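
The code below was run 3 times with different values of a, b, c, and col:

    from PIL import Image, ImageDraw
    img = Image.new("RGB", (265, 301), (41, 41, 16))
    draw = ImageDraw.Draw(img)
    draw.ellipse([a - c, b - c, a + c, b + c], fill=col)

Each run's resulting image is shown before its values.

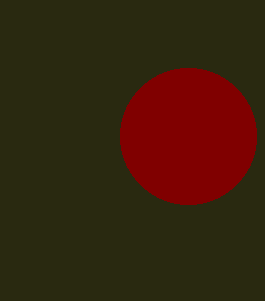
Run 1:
a = 188, b = 136, c = 68, col = 'maroon'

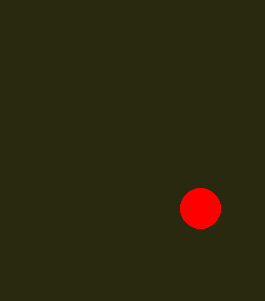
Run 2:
a = 200; b = 208; c = 20; col = 'red'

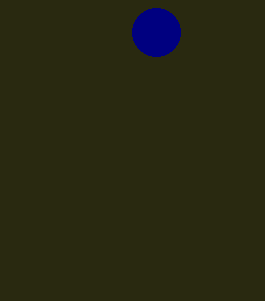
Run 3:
a = 156
b = 32
c = 24
col = 'navy'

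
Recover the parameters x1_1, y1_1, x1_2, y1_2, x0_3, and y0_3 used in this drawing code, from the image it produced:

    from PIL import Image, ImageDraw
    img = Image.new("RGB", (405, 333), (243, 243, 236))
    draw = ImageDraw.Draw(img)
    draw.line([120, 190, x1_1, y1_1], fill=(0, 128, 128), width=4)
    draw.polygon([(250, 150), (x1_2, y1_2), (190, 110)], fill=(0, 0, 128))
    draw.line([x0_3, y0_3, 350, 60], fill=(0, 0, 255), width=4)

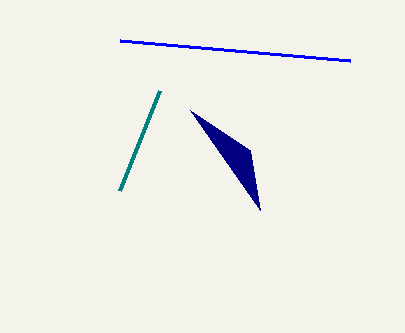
x1_1 = 160; y1_1 = 90; x1_2 = 260; y1_2 = 210; x0_3 = 120; y0_3 = 40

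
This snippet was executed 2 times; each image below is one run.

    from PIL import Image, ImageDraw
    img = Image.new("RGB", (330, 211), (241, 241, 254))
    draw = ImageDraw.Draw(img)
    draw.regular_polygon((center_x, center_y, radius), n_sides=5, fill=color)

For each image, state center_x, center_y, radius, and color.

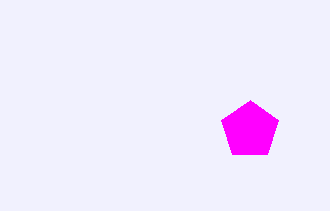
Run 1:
center_x = 250, center_y = 130, radius = 30, color = 'magenta'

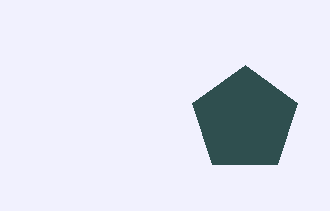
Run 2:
center_x = 245
center_y = 120
radius = 55
color = 'darkslategray'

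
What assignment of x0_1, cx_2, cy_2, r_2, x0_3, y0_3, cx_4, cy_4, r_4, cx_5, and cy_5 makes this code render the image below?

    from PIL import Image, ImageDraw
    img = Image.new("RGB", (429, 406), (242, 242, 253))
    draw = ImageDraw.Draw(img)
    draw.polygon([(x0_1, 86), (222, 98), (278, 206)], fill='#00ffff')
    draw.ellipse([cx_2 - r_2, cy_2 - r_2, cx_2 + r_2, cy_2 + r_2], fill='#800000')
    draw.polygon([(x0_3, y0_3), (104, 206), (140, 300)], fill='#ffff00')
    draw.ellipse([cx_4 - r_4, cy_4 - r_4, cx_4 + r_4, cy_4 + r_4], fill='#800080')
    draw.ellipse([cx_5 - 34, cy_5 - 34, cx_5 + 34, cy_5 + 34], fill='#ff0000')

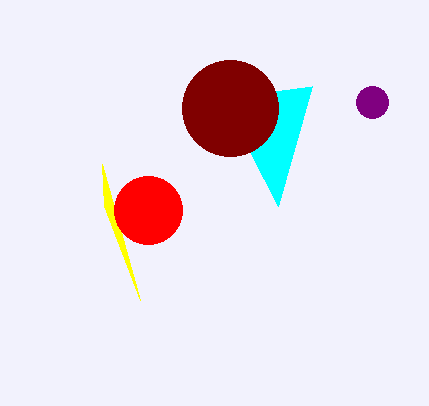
x0_1 = 312; cx_2 = 230; cy_2 = 108; r_2 = 48; x0_3 = 102; y0_3 = 164; cx_4 = 372; cy_4 = 102; r_4 = 16; cx_5 = 148; cy_5 = 210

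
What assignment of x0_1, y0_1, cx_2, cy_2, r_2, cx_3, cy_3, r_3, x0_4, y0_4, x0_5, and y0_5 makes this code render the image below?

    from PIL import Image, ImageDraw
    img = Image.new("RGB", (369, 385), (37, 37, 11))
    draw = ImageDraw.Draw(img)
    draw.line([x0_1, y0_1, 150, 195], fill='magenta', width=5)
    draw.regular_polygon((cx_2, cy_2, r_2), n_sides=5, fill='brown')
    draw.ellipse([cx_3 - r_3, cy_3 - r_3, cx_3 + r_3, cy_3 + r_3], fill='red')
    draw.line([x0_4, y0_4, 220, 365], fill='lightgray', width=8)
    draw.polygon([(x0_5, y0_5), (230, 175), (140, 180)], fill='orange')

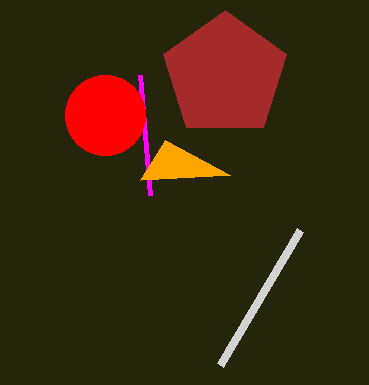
x0_1 = 140; y0_1 = 75; cx_2 = 225; cy_2 = 75; r_2 = 65; cx_3 = 105; cy_3 = 115; r_3 = 40; x0_4 = 300; y0_4 = 230; x0_5 = 165; y0_5 = 140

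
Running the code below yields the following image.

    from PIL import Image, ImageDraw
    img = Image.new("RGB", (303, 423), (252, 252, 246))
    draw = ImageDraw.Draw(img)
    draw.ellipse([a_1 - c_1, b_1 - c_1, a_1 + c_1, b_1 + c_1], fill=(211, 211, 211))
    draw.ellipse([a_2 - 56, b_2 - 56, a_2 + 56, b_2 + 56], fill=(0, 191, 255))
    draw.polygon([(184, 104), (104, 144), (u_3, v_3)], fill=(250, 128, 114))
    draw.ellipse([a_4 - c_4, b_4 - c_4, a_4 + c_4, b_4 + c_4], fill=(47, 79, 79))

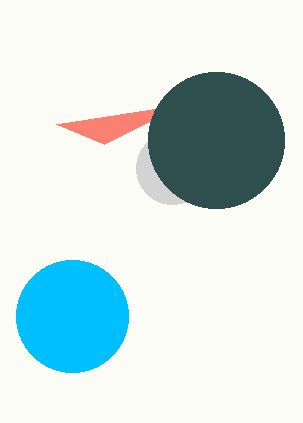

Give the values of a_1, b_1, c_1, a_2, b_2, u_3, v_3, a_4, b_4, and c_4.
a_1 = 172
b_1 = 168
c_1 = 36
a_2 = 72
b_2 = 316
u_3 = 56
v_3 = 124
a_4 = 216
b_4 = 140
c_4 = 68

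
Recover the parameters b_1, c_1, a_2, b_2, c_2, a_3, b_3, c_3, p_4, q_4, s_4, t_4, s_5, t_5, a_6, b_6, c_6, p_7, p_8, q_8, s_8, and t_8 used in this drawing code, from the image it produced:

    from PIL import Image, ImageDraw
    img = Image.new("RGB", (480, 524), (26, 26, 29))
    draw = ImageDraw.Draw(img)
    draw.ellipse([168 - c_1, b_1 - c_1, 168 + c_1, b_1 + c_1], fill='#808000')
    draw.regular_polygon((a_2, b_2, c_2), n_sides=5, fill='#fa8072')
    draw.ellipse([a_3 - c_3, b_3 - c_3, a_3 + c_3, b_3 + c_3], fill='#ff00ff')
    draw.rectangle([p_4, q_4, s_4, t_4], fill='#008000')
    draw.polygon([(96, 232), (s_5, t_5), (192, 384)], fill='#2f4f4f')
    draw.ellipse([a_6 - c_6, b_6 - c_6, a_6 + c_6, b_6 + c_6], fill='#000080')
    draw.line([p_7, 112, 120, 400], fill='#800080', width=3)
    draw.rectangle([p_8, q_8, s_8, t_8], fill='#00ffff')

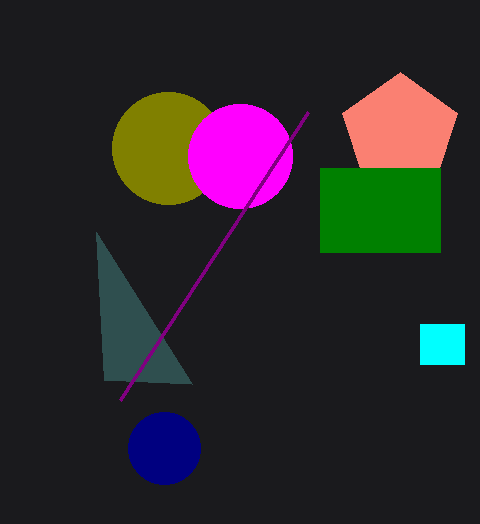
b_1 = 148, c_1 = 56, a_2 = 400, b_2 = 132, c_2 = 60, a_3 = 240, b_3 = 156, c_3 = 52, p_4 = 320, q_4 = 168, s_4 = 440, t_4 = 252, s_5 = 104, t_5 = 380, a_6 = 164, b_6 = 448, c_6 = 36, p_7 = 308, p_8 = 420, q_8 = 324, s_8 = 464, t_8 = 364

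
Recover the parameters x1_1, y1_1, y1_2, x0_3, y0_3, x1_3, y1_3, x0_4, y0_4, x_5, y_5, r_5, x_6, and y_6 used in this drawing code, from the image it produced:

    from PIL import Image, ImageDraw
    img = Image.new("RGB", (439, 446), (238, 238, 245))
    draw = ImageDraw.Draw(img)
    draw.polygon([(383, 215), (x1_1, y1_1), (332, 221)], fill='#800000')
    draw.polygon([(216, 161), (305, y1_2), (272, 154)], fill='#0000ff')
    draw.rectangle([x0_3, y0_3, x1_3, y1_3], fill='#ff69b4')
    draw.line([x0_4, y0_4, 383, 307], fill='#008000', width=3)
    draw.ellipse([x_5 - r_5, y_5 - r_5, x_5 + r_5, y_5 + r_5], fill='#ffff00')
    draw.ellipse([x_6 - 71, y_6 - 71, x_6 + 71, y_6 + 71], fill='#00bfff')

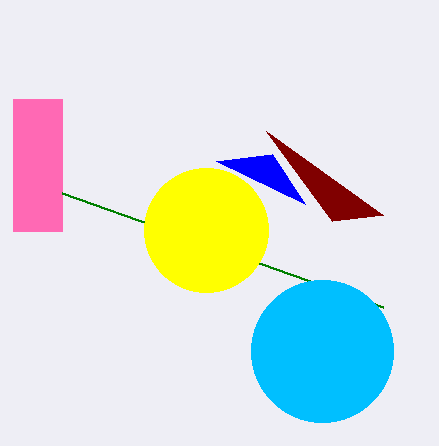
x1_1 = 266
y1_1 = 131
y1_2 = 204
x0_3 = 13
y0_3 = 99
x1_3 = 62
y1_3 = 231
x0_4 = 62
y0_4 = 193
x_5 = 206
y_5 = 230
r_5 = 62
x_6 = 322
y_6 = 351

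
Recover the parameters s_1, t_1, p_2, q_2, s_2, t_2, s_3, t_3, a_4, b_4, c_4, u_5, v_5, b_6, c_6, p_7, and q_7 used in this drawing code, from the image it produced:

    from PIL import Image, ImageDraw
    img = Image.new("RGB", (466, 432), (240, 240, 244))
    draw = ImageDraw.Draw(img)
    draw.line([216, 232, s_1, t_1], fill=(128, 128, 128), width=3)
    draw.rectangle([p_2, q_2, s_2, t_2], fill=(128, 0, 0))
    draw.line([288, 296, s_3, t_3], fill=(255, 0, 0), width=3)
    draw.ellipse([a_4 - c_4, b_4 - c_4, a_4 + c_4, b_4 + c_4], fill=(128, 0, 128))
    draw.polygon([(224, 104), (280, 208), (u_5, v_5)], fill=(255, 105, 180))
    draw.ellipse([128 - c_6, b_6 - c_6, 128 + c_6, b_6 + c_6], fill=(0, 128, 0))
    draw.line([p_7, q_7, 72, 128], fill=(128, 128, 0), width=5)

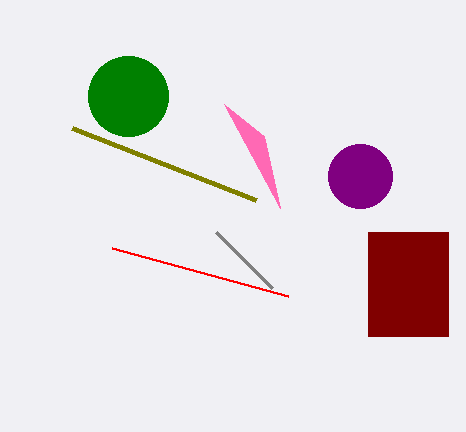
s_1 = 272
t_1 = 288
p_2 = 368
q_2 = 232
s_2 = 448
t_2 = 336
s_3 = 112
t_3 = 248
a_4 = 360
b_4 = 176
c_4 = 32
u_5 = 264
v_5 = 136
b_6 = 96
c_6 = 40
p_7 = 256
q_7 = 200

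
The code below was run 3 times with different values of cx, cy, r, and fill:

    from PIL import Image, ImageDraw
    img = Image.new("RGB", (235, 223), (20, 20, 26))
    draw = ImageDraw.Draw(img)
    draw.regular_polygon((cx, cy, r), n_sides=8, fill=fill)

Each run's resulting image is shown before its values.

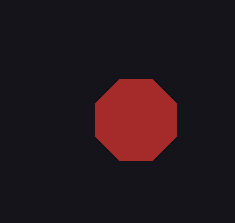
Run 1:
cx = 136; cy = 120; r = 44; fill = 'brown'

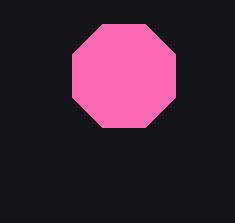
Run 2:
cx = 124, cy = 76, r = 56, fill = 'hotpink'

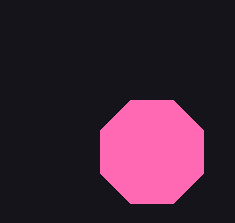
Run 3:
cx = 152, cy = 152, r = 56, fill = 'hotpink'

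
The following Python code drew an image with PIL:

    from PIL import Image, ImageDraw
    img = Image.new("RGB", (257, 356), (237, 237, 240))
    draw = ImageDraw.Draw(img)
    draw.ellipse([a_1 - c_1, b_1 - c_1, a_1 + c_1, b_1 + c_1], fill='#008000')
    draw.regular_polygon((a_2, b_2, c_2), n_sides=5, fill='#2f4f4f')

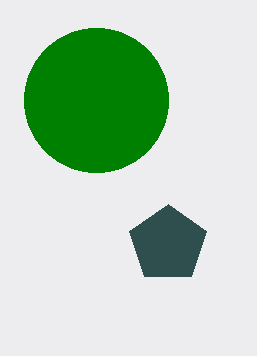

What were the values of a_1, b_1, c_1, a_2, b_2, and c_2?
a_1 = 96
b_1 = 100
c_1 = 72
a_2 = 168
b_2 = 244
c_2 = 40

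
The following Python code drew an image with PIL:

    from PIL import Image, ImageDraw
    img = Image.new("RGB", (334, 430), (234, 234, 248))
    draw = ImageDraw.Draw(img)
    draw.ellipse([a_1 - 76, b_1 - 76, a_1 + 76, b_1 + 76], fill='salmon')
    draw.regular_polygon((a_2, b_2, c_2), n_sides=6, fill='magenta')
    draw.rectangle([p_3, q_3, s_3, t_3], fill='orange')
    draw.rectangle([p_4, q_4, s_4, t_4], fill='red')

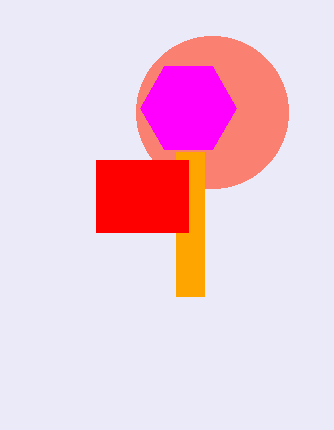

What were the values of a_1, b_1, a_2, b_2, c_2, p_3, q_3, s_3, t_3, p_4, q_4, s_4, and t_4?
a_1 = 212; b_1 = 112; a_2 = 188; b_2 = 108; c_2 = 48; p_3 = 176; q_3 = 152; s_3 = 204; t_3 = 296; p_4 = 96; q_4 = 160; s_4 = 188; t_4 = 232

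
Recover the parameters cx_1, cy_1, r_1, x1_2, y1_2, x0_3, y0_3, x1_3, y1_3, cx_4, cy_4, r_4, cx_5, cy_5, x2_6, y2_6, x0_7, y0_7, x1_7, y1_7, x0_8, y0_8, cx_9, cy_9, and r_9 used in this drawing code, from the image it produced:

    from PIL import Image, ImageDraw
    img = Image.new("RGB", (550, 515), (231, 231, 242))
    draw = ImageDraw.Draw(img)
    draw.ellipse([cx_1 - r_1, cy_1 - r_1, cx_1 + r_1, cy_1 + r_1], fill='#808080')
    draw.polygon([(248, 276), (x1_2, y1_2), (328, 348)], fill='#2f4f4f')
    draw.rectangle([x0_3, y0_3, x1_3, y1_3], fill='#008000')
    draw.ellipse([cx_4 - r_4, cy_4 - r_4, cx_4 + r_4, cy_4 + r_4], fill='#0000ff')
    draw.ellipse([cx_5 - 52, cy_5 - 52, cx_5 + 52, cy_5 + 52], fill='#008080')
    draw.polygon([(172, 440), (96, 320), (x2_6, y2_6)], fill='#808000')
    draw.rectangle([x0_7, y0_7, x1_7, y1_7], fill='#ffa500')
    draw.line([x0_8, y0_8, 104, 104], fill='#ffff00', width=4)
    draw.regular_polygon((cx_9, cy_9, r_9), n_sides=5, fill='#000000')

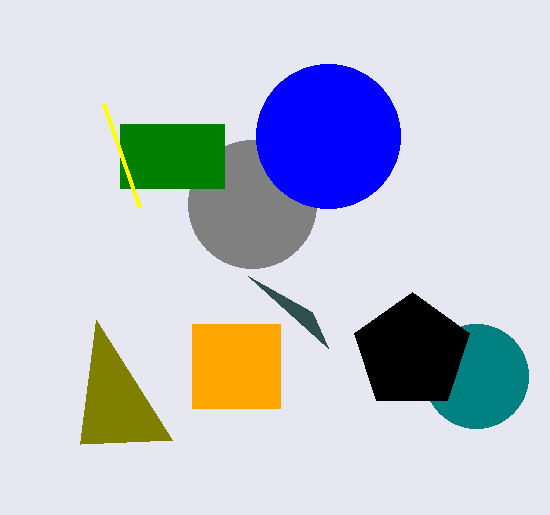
cx_1 = 252, cy_1 = 204, r_1 = 64, x1_2 = 312, y1_2 = 312, x0_3 = 120, y0_3 = 124, x1_3 = 224, y1_3 = 188, cx_4 = 328, cy_4 = 136, r_4 = 72, cx_5 = 476, cy_5 = 376, x2_6 = 80, y2_6 = 444, x0_7 = 192, y0_7 = 324, x1_7 = 280, y1_7 = 408, x0_8 = 140, y0_8 = 208, cx_9 = 412, cy_9 = 352, r_9 = 60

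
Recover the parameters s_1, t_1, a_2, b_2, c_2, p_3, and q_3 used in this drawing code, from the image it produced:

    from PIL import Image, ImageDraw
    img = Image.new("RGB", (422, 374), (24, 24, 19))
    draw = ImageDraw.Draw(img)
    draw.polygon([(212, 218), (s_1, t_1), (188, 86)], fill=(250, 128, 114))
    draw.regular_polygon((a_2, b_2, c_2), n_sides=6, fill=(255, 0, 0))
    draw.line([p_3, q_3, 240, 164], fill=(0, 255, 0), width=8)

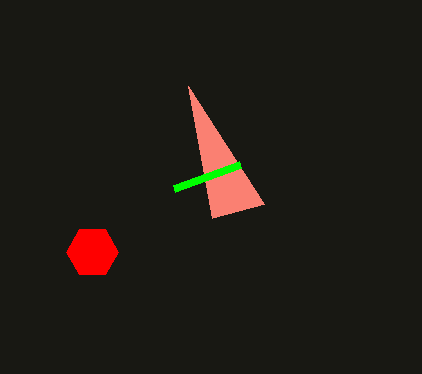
s_1 = 264; t_1 = 204; a_2 = 92; b_2 = 252; c_2 = 26; p_3 = 174; q_3 = 188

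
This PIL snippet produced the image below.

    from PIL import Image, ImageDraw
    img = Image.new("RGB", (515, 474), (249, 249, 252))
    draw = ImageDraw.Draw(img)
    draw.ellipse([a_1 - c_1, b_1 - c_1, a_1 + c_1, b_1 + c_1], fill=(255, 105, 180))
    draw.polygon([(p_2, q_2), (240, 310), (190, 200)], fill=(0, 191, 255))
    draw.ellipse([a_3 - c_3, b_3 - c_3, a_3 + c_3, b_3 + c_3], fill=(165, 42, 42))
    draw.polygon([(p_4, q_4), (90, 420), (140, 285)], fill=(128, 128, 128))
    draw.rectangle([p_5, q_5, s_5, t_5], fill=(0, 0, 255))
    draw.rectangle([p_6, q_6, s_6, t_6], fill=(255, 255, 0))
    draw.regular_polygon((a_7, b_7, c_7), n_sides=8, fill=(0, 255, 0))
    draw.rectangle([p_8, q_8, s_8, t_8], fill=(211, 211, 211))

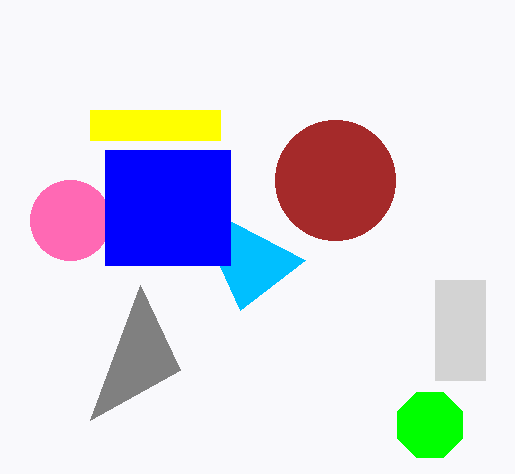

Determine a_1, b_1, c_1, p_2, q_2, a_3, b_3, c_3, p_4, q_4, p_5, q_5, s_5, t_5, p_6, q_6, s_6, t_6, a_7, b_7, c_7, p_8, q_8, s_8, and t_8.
a_1 = 70
b_1 = 220
c_1 = 40
p_2 = 305
q_2 = 260
a_3 = 335
b_3 = 180
c_3 = 60
p_4 = 180
q_4 = 370
p_5 = 105
q_5 = 150
s_5 = 230
t_5 = 265
p_6 = 90
q_6 = 110
s_6 = 220
t_6 = 140
a_7 = 430
b_7 = 425
c_7 = 35
p_8 = 435
q_8 = 280
s_8 = 485
t_8 = 380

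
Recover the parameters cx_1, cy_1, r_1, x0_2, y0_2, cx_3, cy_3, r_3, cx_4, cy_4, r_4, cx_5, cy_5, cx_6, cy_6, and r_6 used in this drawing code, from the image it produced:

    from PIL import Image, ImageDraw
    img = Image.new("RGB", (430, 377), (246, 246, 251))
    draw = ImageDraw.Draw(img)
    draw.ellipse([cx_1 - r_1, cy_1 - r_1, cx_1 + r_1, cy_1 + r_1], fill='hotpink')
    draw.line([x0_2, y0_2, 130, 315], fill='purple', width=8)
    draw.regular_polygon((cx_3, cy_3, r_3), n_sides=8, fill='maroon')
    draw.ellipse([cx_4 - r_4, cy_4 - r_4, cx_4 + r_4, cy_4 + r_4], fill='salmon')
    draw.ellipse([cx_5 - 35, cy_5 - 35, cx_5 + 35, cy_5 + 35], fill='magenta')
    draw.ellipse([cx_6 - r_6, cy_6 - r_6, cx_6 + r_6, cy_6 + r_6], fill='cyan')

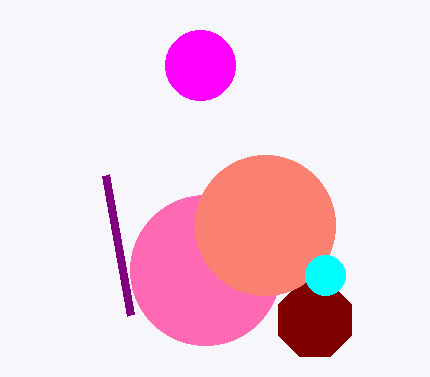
cx_1 = 205, cy_1 = 270, r_1 = 75, x0_2 = 105, y0_2 = 175, cx_3 = 315, cy_3 = 320, r_3 = 40, cx_4 = 265, cy_4 = 225, r_4 = 70, cx_5 = 200, cy_5 = 65, cx_6 = 325, cy_6 = 275, r_6 = 20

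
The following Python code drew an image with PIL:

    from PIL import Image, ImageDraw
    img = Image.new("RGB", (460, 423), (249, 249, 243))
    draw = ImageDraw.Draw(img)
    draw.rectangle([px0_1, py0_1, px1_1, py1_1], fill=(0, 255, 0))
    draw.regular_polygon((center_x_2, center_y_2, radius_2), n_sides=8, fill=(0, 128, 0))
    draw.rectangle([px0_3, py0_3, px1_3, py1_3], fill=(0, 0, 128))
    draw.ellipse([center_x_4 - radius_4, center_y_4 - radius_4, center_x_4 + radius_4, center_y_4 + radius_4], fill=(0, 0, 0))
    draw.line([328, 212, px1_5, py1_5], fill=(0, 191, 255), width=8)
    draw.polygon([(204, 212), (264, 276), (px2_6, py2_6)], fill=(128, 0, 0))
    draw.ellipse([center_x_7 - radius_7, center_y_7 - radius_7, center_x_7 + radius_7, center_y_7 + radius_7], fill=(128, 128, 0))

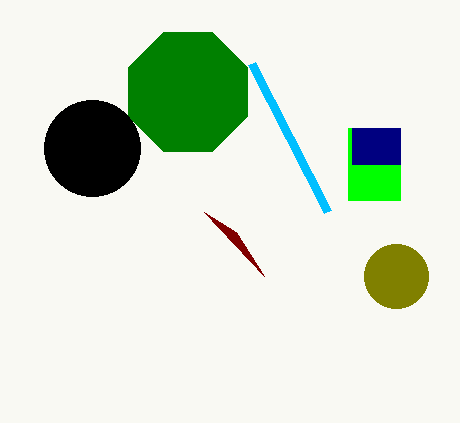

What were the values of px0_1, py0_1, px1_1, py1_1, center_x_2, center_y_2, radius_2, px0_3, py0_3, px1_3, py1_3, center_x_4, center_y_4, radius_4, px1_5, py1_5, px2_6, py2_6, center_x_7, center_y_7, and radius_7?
px0_1 = 348, py0_1 = 128, px1_1 = 400, py1_1 = 200, center_x_2 = 188, center_y_2 = 92, radius_2 = 64, px0_3 = 352, py0_3 = 128, px1_3 = 400, py1_3 = 164, center_x_4 = 92, center_y_4 = 148, radius_4 = 48, px1_5 = 252, py1_5 = 64, px2_6 = 236, py2_6 = 232, center_x_7 = 396, center_y_7 = 276, radius_7 = 32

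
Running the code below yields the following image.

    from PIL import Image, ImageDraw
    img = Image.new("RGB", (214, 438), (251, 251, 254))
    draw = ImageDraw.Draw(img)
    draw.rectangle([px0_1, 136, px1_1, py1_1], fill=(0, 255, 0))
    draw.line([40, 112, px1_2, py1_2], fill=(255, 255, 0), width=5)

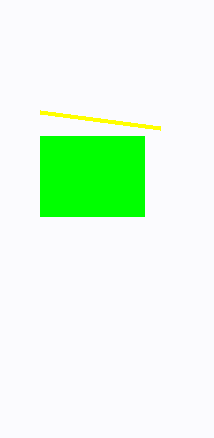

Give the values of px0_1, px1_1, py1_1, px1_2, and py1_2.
px0_1 = 40; px1_1 = 144; py1_1 = 216; px1_2 = 160; py1_2 = 128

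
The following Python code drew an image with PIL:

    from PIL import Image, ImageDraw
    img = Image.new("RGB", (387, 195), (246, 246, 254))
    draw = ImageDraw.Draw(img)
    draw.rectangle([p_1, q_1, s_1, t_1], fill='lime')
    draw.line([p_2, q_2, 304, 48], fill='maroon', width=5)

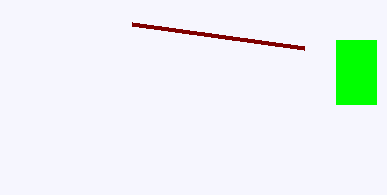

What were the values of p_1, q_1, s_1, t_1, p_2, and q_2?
p_1 = 336; q_1 = 40; s_1 = 376; t_1 = 104; p_2 = 132; q_2 = 24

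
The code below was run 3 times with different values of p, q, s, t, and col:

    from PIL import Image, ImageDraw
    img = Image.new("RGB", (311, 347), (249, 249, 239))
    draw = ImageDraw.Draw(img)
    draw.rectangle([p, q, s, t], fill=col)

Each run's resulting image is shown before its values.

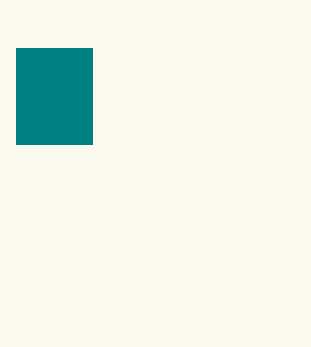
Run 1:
p = 16
q = 48
s = 92
t = 144
col = 'teal'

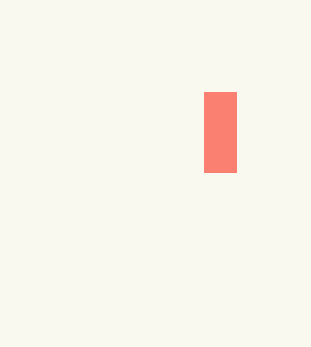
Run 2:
p = 204; q = 92; s = 236; t = 172; col = 'salmon'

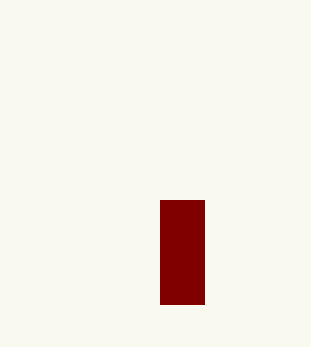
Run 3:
p = 160
q = 200
s = 204
t = 304
col = 'maroon'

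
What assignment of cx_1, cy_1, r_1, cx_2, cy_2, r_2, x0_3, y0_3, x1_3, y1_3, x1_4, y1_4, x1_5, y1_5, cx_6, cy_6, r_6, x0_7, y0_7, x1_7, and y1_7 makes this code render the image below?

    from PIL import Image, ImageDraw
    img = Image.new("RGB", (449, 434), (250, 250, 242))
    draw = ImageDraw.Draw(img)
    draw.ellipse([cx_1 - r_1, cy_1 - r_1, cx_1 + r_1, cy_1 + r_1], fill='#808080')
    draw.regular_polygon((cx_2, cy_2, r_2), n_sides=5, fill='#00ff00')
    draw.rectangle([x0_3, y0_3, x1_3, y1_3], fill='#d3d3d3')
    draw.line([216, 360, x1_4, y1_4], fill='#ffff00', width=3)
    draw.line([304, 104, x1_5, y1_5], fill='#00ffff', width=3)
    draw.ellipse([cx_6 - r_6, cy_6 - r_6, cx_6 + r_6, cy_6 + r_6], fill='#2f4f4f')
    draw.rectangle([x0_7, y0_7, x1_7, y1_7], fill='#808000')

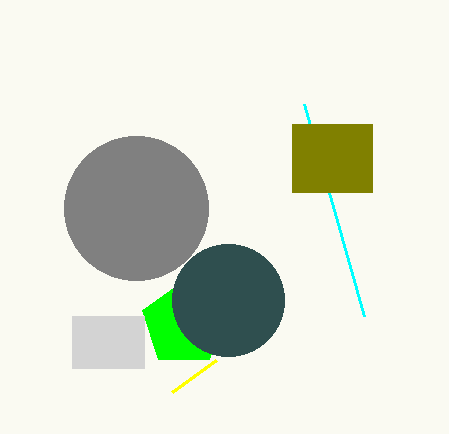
cx_1 = 136; cy_1 = 208; r_1 = 72; cx_2 = 184; cy_2 = 324; r_2 = 44; x0_3 = 72; y0_3 = 316; x1_3 = 144; y1_3 = 368; x1_4 = 172; y1_4 = 392; x1_5 = 364; y1_5 = 316; cx_6 = 228; cy_6 = 300; r_6 = 56; x0_7 = 292; y0_7 = 124; x1_7 = 372; y1_7 = 192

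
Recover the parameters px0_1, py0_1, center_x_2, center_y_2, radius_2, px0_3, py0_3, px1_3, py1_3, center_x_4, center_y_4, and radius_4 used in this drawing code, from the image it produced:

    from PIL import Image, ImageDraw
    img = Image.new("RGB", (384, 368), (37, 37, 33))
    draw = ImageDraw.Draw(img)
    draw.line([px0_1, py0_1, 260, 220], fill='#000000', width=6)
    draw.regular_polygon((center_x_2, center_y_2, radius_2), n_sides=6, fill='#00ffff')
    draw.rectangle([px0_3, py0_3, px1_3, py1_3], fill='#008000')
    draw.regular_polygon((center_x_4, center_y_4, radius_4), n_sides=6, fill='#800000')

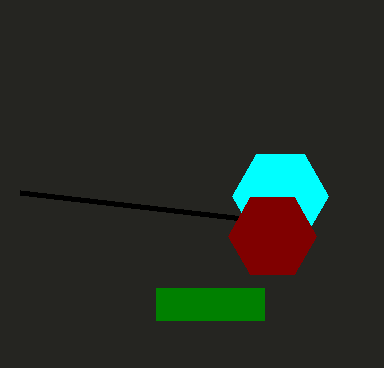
px0_1 = 20
py0_1 = 192
center_x_2 = 280
center_y_2 = 196
radius_2 = 48
px0_3 = 156
py0_3 = 288
px1_3 = 264
py1_3 = 320
center_x_4 = 272
center_y_4 = 236
radius_4 = 44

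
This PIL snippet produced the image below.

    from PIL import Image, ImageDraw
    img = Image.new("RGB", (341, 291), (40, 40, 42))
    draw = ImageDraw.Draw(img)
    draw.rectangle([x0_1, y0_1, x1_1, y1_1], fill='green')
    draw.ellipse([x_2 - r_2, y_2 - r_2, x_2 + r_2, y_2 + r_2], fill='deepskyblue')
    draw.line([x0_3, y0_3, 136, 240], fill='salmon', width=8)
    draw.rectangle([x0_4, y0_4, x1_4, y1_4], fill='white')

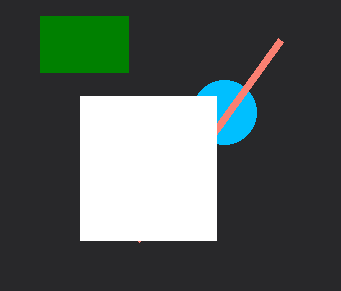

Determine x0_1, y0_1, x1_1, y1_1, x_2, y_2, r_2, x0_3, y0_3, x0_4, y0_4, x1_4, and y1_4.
x0_1 = 40; y0_1 = 16; x1_1 = 128; y1_1 = 72; x_2 = 224; y_2 = 112; r_2 = 32; x0_3 = 280; y0_3 = 40; x0_4 = 80; y0_4 = 96; x1_4 = 216; y1_4 = 240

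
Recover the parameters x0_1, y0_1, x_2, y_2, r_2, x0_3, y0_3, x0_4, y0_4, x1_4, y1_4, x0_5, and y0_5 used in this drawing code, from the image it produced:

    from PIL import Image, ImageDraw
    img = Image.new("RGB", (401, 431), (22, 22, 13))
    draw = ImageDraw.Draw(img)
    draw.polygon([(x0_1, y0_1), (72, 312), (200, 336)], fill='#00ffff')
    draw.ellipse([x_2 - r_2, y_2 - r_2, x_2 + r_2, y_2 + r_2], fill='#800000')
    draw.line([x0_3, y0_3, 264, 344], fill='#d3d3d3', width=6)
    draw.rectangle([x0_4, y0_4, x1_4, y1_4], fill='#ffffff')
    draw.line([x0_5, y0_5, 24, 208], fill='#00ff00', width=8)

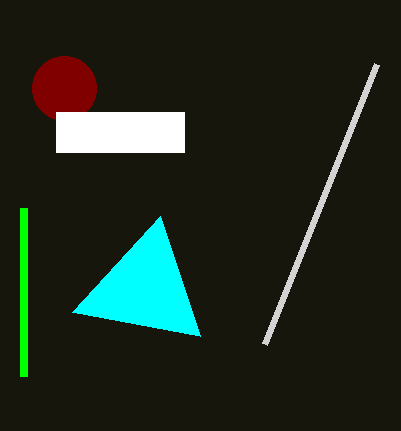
x0_1 = 160, y0_1 = 216, x_2 = 64, y_2 = 88, r_2 = 32, x0_3 = 376, y0_3 = 64, x0_4 = 56, y0_4 = 112, x1_4 = 184, y1_4 = 152, x0_5 = 24, y0_5 = 376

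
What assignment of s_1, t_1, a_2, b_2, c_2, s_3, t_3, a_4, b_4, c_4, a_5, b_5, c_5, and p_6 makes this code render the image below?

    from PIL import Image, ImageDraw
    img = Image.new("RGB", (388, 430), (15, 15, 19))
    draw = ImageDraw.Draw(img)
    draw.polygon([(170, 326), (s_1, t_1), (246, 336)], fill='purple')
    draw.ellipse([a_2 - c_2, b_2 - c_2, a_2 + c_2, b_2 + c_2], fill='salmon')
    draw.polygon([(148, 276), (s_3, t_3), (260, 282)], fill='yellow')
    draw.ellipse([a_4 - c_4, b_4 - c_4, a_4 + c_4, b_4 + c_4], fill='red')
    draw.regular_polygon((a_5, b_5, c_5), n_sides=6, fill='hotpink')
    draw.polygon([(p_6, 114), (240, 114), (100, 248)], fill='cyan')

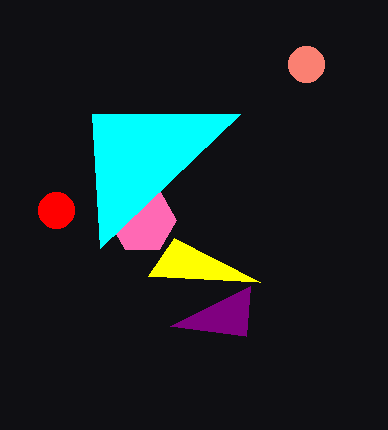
s_1 = 250, t_1 = 286, a_2 = 306, b_2 = 64, c_2 = 18, s_3 = 174, t_3 = 238, a_4 = 56, b_4 = 210, c_4 = 18, a_5 = 142, b_5 = 220, c_5 = 34, p_6 = 92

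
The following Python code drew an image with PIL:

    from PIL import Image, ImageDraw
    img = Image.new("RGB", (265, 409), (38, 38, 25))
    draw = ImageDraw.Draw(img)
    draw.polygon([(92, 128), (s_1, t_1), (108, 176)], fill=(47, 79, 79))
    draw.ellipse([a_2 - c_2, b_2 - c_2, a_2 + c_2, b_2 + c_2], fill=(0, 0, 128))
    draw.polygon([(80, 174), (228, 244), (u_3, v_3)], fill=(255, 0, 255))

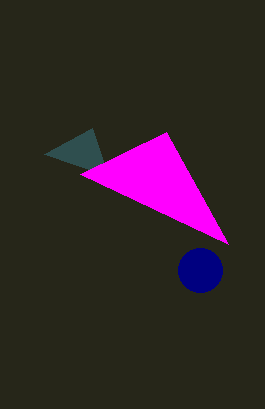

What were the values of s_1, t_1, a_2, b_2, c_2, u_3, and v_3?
s_1 = 44
t_1 = 154
a_2 = 200
b_2 = 270
c_2 = 22
u_3 = 166
v_3 = 132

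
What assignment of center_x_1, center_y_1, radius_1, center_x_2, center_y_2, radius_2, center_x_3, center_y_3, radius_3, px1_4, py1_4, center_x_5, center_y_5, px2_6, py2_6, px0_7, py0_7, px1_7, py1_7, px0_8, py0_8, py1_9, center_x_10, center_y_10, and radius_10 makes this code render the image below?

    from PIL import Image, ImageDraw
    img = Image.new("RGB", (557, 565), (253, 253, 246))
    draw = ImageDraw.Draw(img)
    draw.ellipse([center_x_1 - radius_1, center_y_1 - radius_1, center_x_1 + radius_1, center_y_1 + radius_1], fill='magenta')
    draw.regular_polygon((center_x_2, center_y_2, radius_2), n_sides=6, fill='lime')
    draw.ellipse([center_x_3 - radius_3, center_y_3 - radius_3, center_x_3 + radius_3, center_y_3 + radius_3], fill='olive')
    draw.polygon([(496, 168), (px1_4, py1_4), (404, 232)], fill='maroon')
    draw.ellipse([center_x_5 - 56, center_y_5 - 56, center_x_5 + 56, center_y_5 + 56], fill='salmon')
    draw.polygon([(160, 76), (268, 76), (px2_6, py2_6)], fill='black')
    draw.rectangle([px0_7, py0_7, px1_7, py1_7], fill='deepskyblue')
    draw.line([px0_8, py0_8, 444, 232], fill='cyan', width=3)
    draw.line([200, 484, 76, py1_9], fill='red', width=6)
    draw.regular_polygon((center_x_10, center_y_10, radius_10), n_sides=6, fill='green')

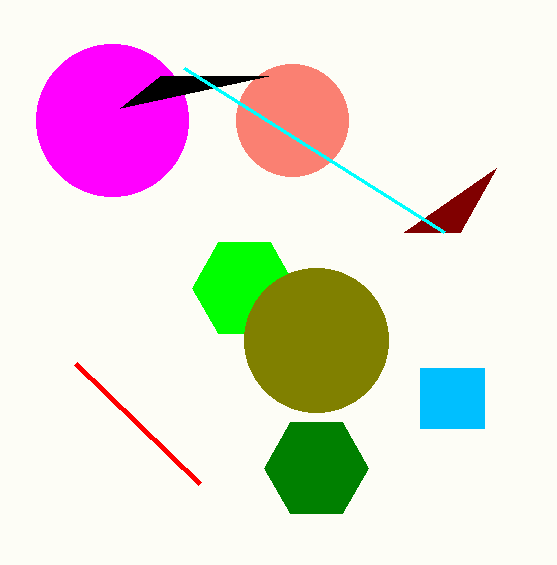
center_x_1 = 112
center_y_1 = 120
radius_1 = 76
center_x_2 = 244
center_y_2 = 288
radius_2 = 52
center_x_3 = 316
center_y_3 = 340
radius_3 = 72
px1_4 = 460
py1_4 = 232
center_x_5 = 292
center_y_5 = 120
px2_6 = 120
py2_6 = 108
px0_7 = 420
py0_7 = 368
px1_7 = 484
py1_7 = 428
px0_8 = 184
py0_8 = 68
py1_9 = 364
center_x_10 = 316
center_y_10 = 468
radius_10 = 52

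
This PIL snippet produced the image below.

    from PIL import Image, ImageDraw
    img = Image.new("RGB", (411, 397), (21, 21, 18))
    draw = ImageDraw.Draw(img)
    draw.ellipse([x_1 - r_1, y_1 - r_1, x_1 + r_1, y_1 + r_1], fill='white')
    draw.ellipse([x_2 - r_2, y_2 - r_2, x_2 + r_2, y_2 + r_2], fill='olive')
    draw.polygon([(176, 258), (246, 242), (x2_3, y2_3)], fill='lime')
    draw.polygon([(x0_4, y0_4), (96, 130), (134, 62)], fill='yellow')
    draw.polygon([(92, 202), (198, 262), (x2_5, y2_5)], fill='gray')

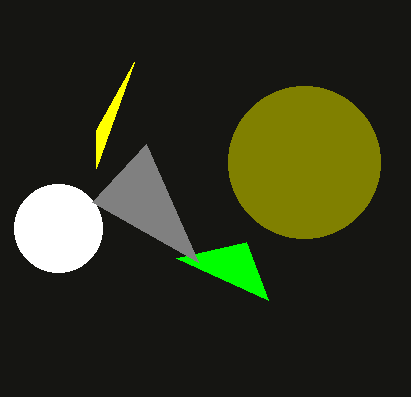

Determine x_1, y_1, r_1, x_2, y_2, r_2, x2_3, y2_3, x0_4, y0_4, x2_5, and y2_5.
x_1 = 58; y_1 = 228; r_1 = 44; x_2 = 304; y_2 = 162; r_2 = 76; x2_3 = 268; y2_3 = 300; x0_4 = 96; y0_4 = 168; x2_5 = 146; y2_5 = 144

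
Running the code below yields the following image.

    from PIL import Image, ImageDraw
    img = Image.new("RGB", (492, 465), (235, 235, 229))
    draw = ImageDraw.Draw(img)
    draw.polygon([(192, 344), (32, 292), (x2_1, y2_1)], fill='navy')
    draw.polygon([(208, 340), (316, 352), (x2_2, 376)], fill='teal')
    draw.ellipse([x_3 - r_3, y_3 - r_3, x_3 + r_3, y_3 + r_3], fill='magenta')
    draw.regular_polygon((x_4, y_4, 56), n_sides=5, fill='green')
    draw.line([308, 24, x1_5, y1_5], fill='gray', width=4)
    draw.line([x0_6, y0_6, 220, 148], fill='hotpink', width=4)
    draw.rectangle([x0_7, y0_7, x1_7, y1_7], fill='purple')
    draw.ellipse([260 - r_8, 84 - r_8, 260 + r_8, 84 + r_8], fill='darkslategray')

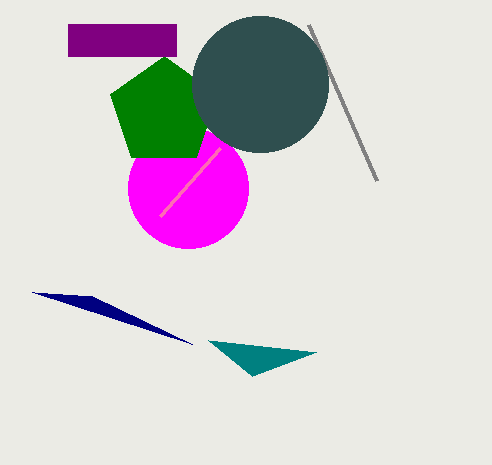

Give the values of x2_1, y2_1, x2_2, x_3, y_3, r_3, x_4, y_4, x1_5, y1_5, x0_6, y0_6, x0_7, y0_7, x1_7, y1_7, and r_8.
x2_1 = 92, y2_1 = 296, x2_2 = 252, x_3 = 188, y_3 = 188, r_3 = 60, x_4 = 164, y_4 = 112, x1_5 = 376, y1_5 = 180, x0_6 = 160, y0_6 = 216, x0_7 = 68, y0_7 = 24, x1_7 = 176, y1_7 = 56, r_8 = 68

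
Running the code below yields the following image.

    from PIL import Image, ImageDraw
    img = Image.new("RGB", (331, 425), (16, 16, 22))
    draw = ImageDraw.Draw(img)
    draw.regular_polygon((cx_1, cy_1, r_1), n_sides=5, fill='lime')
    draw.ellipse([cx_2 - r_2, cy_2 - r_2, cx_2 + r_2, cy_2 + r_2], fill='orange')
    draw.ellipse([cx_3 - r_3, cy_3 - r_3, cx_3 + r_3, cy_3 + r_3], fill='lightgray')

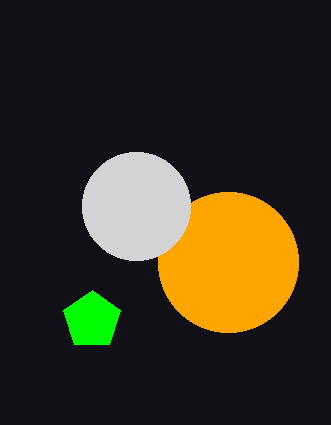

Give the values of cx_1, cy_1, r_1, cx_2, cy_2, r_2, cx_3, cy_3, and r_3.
cx_1 = 92
cy_1 = 320
r_1 = 30
cx_2 = 228
cy_2 = 262
r_2 = 70
cx_3 = 136
cy_3 = 206
r_3 = 54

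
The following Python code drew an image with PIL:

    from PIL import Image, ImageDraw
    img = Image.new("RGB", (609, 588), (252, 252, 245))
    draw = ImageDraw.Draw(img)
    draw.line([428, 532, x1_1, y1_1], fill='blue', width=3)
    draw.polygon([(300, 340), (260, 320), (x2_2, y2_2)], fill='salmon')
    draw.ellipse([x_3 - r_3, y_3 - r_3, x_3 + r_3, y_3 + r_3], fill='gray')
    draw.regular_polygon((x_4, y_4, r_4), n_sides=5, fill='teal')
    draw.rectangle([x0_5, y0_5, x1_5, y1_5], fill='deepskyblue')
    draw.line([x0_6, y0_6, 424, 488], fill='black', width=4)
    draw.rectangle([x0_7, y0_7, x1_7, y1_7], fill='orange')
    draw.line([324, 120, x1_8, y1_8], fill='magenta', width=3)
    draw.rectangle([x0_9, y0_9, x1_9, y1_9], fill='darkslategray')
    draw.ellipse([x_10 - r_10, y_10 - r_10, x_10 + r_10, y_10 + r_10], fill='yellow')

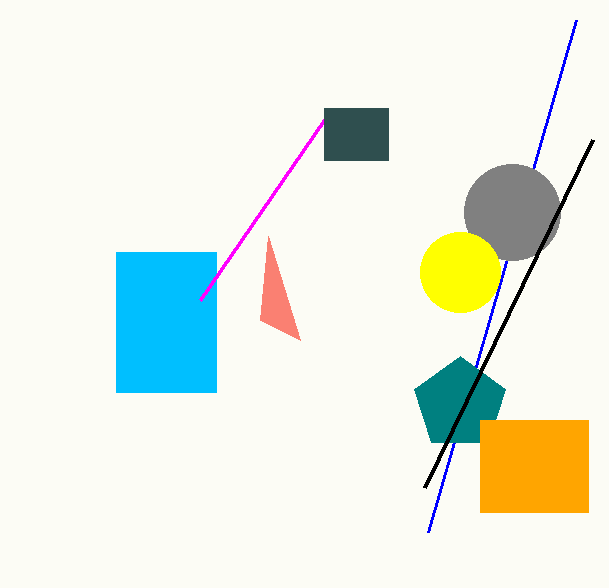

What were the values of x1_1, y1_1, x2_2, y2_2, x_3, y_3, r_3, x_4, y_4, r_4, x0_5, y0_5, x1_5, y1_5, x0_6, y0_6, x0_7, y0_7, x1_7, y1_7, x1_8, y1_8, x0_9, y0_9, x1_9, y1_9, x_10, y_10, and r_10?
x1_1 = 576, y1_1 = 20, x2_2 = 268, y2_2 = 236, x_3 = 512, y_3 = 212, r_3 = 48, x_4 = 460, y_4 = 404, r_4 = 48, x0_5 = 116, y0_5 = 252, x1_5 = 216, y1_5 = 392, x0_6 = 592, y0_6 = 140, x0_7 = 480, y0_7 = 420, x1_7 = 588, y1_7 = 512, x1_8 = 200, y1_8 = 300, x0_9 = 324, y0_9 = 108, x1_9 = 388, y1_9 = 160, x_10 = 460, y_10 = 272, r_10 = 40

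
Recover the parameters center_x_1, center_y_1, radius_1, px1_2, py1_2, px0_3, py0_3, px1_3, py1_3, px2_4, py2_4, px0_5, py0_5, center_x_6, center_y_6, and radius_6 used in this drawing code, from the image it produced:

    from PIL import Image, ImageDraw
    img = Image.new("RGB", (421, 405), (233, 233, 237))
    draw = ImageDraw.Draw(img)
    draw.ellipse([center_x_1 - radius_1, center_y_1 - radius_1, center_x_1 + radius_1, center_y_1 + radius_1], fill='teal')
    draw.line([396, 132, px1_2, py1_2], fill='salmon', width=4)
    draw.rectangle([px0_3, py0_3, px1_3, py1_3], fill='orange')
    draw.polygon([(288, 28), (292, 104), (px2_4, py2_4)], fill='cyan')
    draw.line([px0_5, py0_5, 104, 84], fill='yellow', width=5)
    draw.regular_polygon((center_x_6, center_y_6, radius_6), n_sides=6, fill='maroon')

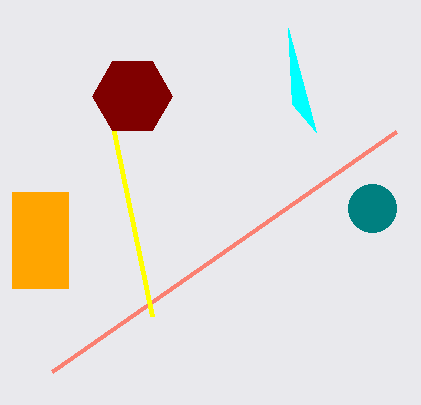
center_x_1 = 372; center_y_1 = 208; radius_1 = 24; px1_2 = 52; py1_2 = 372; px0_3 = 12; py0_3 = 192; px1_3 = 68; py1_3 = 288; px2_4 = 316; py2_4 = 132; px0_5 = 152; py0_5 = 316; center_x_6 = 132; center_y_6 = 96; radius_6 = 40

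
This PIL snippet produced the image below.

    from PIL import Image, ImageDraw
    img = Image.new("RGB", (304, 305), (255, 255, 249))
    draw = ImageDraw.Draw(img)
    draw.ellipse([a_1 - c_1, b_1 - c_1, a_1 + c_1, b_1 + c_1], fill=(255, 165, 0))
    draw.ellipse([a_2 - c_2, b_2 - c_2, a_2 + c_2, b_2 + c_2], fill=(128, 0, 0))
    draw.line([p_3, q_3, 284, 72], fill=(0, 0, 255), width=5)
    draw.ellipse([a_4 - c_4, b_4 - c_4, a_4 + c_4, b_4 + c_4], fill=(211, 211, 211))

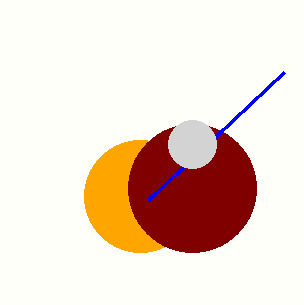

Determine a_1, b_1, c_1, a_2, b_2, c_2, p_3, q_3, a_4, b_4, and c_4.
a_1 = 140
b_1 = 196
c_1 = 56
a_2 = 192
b_2 = 188
c_2 = 64
p_3 = 148
q_3 = 200
a_4 = 192
b_4 = 144
c_4 = 24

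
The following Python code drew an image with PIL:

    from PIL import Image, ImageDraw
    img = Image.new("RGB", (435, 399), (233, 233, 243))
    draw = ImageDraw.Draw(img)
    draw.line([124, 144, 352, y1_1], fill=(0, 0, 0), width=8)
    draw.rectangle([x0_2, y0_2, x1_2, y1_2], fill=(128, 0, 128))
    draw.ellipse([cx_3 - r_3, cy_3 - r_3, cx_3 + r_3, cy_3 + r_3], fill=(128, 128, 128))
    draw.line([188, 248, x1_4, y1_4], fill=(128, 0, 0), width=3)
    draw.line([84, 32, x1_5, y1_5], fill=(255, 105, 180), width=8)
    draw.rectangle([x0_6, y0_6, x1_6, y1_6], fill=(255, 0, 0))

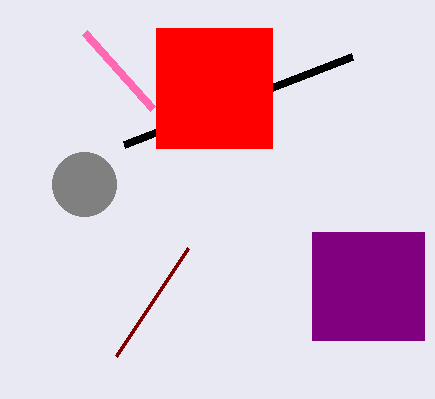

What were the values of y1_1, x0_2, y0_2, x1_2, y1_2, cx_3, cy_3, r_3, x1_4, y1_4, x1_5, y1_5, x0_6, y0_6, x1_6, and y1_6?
y1_1 = 56
x0_2 = 312
y0_2 = 232
x1_2 = 424
y1_2 = 340
cx_3 = 84
cy_3 = 184
r_3 = 32
x1_4 = 116
y1_4 = 356
x1_5 = 152
y1_5 = 108
x0_6 = 156
y0_6 = 28
x1_6 = 272
y1_6 = 148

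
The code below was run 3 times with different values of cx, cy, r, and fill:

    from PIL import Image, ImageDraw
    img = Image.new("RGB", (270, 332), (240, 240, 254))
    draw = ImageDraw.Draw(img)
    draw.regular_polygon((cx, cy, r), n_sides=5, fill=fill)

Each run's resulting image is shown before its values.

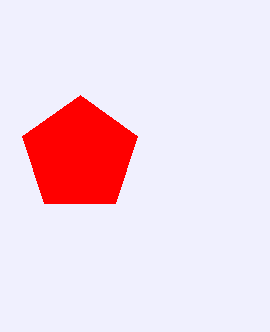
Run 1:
cx = 80
cy = 155
r = 60
fill = 'red'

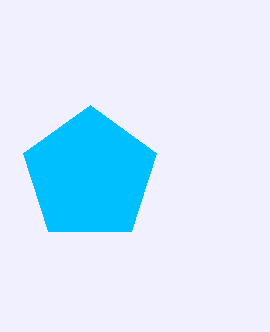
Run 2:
cx = 90, cy = 175, r = 70, fill = 'deepskyblue'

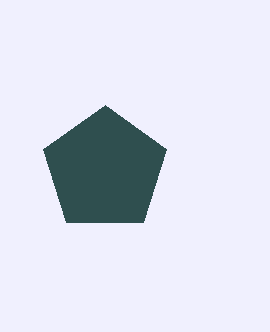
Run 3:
cx = 105; cy = 170; r = 65; fill = 'darkslategray'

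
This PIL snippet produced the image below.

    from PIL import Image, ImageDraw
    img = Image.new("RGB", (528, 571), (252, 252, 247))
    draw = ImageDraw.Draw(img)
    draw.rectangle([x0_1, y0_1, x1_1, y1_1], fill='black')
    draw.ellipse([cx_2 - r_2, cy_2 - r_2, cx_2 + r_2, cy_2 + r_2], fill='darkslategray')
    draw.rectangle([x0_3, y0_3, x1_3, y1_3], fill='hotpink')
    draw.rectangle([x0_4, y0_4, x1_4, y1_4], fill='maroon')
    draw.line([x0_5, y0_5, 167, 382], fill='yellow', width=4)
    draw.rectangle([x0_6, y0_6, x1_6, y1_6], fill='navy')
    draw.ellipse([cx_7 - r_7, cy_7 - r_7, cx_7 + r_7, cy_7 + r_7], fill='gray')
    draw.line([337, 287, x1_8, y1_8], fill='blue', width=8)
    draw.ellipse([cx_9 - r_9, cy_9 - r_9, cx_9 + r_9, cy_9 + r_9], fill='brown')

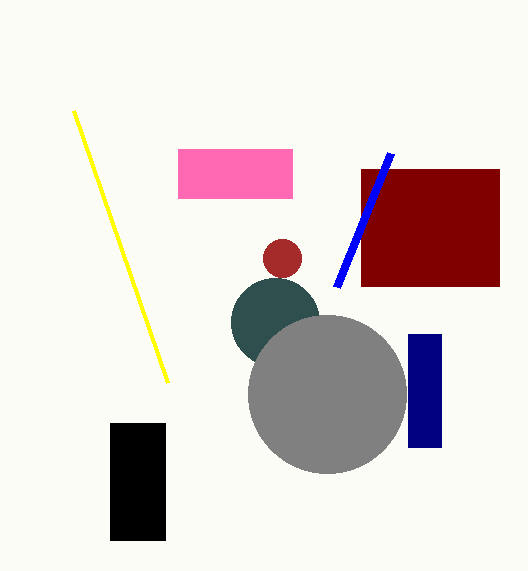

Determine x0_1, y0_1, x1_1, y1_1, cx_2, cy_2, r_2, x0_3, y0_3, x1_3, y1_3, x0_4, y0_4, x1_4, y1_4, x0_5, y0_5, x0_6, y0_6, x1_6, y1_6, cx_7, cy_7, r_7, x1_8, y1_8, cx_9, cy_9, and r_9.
x0_1 = 110, y0_1 = 423, x1_1 = 165, y1_1 = 540, cx_2 = 275, cy_2 = 322, r_2 = 44, x0_3 = 178, y0_3 = 149, x1_3 = 292, y1_3 = 198, x0_4 = 361, y0_4 = 169, x1_4 = 499, y1_4 = 286, x0_5 = 73, y0_5 = 110, x0_6 = 408, y0_6 = 334, x1_6 = 441, y1_6 = 447, cx_7 = 327, cy_7 = 394, r_7 = 79, x1_8 = 391, y1_8 = 153, cx_9 = 282, cy_9 = 258, r_9 = 19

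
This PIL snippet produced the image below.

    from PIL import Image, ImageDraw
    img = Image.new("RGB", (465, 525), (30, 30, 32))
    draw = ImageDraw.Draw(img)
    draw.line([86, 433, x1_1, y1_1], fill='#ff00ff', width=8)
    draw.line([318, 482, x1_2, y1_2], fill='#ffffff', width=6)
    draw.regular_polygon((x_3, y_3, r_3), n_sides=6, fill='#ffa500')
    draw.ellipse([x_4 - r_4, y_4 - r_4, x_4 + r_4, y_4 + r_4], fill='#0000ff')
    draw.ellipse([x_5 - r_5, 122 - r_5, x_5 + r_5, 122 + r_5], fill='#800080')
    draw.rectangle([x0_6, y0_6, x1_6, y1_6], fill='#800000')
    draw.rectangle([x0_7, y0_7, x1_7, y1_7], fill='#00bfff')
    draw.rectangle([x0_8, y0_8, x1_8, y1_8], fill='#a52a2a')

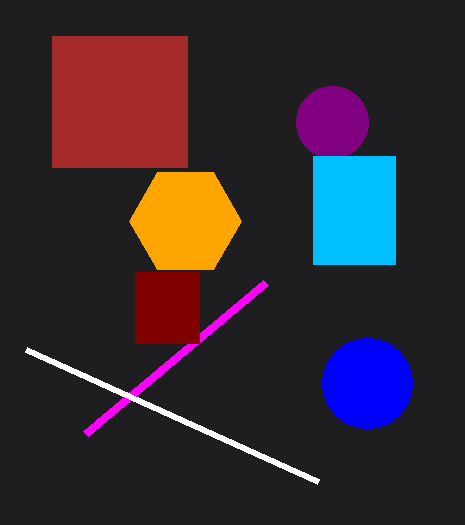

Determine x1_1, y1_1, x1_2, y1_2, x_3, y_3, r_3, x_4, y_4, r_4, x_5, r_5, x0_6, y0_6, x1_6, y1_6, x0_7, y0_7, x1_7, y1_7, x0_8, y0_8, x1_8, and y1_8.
x1_1 = 266, y1_1 = 282, x1_2 = 26, y1_2 = 350, x_3 = 185, y_3 = 221, r_3 = 56, x_4 = 367, y_4 = 383, r_4 = 45, x_5 = 332, r_5 = 36, x0_6 = 135, y0_6 = 272, x1_6 = 199, y1_6 = 343, x0_7 = 313, y0_7 = 156, x1_7 = 395, y1_7 = 264, x0_8 = 52, y0_8 = 36, x1_8 = 187, y1_8 = 167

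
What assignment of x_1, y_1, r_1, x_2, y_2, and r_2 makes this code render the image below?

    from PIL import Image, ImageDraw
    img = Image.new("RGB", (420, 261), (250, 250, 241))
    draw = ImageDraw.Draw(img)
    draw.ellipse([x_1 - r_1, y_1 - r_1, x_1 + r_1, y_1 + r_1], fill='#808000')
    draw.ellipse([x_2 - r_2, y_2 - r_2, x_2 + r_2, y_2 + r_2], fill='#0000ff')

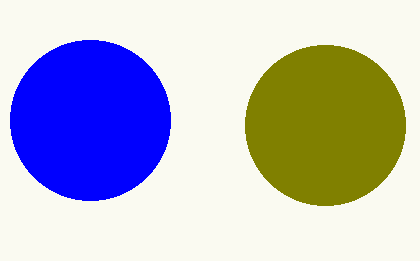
x_1 = 325
y_1 = 125
r_1 = 80
x_2 = 90
y_2 = 120
r_2 = 80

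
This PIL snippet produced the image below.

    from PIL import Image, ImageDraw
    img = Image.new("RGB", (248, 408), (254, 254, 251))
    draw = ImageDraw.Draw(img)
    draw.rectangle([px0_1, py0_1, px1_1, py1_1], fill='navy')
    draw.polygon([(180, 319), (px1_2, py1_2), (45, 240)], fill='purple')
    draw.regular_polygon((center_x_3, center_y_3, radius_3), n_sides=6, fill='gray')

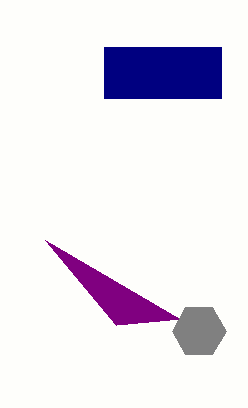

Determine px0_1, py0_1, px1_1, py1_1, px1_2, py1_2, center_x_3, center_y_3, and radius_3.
px0_1 = 104; py0_1 = 47; px1_1 = 221; py1_1 = 98; px1_2 = 116; py1_2 = 325; center_x_3 = 199; center_y_3 = 331; radius_3 = 27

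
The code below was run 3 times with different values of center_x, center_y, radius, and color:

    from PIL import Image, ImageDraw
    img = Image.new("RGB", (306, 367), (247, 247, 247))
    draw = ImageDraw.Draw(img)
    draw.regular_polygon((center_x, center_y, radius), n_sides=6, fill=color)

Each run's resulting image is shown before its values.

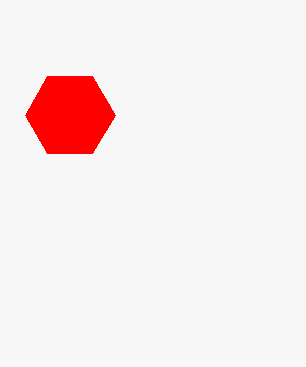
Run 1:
center_x = 70
center_y = 115
radius = 45
color = 'red'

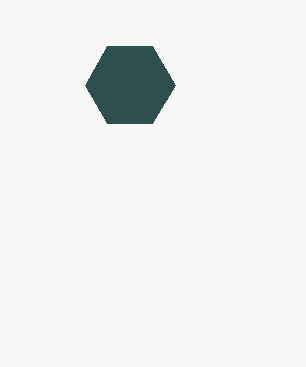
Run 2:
center_x = 130
center_y = 85
radius = 45
color = 'darkslategray'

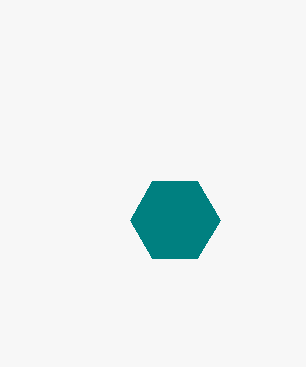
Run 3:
center_x = 175, center_y = 220, radius = 45, color = 'teal'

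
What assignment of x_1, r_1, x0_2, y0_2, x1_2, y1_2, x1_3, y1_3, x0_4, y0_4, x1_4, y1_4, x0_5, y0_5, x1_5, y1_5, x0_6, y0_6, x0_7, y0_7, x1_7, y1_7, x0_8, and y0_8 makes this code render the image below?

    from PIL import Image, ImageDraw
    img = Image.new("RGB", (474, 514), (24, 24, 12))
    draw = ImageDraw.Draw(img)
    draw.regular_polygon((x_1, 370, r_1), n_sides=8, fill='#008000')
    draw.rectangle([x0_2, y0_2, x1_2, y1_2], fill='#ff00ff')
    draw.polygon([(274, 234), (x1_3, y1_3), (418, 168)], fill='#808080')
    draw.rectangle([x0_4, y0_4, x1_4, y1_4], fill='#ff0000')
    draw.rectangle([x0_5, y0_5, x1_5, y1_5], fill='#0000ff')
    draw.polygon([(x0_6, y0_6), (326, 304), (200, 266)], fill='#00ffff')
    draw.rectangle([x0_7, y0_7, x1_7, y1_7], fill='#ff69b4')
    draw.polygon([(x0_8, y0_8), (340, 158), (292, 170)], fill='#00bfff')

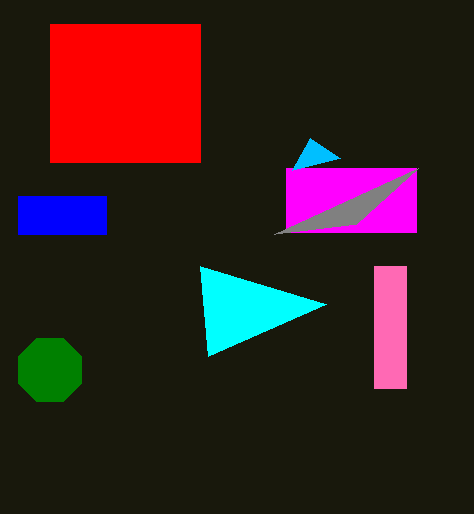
x_1 = 50, r_1 = 34, x0_2 = 286, y0_2 = 168, x1_2 = 416, y1_2 = 232, x1_3 = 356, y1_3 = 224, x0_4 = 50, y0_4 = 24, x1_4 = 200, y1_4 = 162, x0_5 = 18, y0_5 = 196, x1_5 = 106, y1_5 = 234, x0_6 = 208, y0_6 = 356, x0_7 = 374, y0_7 = 266, x1_7 = 406, y1_7 = 388, x0_8 = 310, y0_8 = 138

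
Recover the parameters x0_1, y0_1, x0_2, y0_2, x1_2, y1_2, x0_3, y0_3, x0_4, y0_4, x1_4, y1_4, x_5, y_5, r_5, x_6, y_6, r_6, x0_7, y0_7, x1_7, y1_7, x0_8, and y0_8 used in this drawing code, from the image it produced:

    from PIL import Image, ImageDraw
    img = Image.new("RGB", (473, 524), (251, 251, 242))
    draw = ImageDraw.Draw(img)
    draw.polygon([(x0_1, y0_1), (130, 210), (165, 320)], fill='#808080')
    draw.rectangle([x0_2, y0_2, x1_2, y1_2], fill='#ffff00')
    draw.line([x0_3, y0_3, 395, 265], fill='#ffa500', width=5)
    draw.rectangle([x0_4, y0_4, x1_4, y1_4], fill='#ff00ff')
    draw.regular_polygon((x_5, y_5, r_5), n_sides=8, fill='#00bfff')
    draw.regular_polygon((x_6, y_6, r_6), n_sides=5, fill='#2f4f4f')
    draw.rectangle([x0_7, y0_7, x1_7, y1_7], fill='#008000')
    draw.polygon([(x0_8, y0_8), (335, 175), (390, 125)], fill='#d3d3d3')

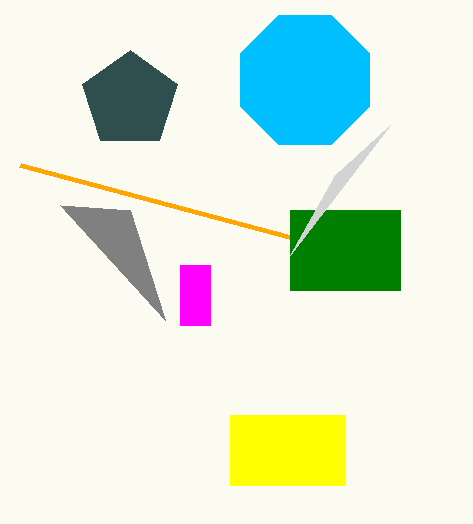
x0_1 = 60
y0_1 = 205
x0_2 = 230
y0_2 = 415
x1_2 = 345
y1_2 = 485
x0_3 = 20
y0_3 = 165
x0_4 = 180
y0_4 = 265
x1_4 = 210
y1_4 = 325
x_5 = 305
y_5 = 80
r_5 = 70
x_6 = 130
y_6 = 100
r_6 = 50
x0_7 = 290
y0_7 = 210
x1_7 = 400
y1_7 = 290
x0_8 = 290
y0_8 = 255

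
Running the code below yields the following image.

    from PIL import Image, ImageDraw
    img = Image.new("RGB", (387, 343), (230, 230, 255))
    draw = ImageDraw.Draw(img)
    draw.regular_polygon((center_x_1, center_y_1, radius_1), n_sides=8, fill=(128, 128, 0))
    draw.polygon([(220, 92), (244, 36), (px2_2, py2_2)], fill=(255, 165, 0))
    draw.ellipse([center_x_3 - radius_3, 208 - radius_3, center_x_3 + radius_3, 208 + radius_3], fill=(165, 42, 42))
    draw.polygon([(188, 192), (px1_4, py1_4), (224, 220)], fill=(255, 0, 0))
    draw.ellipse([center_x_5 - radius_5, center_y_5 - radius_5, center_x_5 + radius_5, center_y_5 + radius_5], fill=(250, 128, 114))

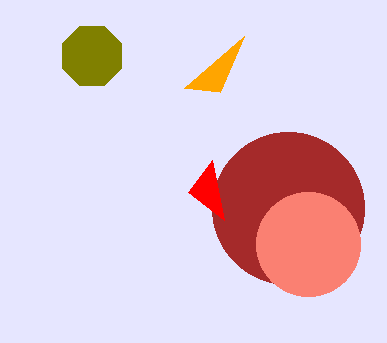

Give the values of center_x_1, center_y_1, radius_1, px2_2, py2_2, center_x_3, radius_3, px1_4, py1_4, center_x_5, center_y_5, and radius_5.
center_x_1 = 92; center_y_1 = 56; radius_1 = 32; px2_2 = 184; py2_2 = 88; center_x_3 = 288; radius_3 = 76; px1_4 = 212; py1_4 = 160; center_x_5 = 308; center_y_5 = 244; radius_5 = 52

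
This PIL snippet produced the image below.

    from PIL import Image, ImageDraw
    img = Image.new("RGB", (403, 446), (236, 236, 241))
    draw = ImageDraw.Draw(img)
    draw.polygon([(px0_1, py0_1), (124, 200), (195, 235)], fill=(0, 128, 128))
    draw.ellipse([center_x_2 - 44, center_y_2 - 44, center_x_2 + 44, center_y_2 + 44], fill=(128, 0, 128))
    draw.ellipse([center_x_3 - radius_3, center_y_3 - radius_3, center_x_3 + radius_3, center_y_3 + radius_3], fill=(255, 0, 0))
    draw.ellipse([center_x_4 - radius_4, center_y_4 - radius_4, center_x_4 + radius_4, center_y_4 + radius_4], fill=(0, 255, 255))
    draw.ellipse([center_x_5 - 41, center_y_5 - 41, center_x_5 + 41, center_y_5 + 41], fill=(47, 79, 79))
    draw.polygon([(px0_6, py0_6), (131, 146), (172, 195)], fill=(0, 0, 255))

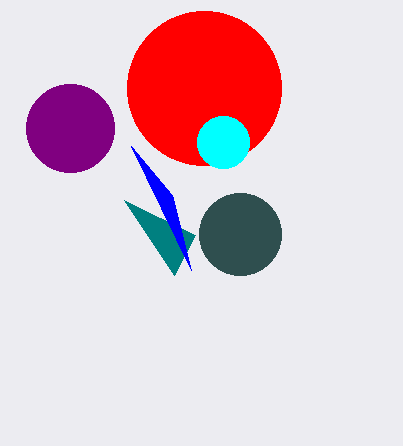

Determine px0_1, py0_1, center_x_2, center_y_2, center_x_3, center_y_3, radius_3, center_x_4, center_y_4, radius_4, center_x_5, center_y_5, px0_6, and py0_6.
px0_1 = 174
py0_1 = 275
center_x_2 = 70
center_y_2 = 128
center_x_3 = 204
center_y_3 = 88
radius_3 = 77
center_x_4 = 223
center_y_4 = 142
radius_4 = 26
center_x_5 = 240
center_y_5 = 234
px0_6 = 191
py0_6 = 270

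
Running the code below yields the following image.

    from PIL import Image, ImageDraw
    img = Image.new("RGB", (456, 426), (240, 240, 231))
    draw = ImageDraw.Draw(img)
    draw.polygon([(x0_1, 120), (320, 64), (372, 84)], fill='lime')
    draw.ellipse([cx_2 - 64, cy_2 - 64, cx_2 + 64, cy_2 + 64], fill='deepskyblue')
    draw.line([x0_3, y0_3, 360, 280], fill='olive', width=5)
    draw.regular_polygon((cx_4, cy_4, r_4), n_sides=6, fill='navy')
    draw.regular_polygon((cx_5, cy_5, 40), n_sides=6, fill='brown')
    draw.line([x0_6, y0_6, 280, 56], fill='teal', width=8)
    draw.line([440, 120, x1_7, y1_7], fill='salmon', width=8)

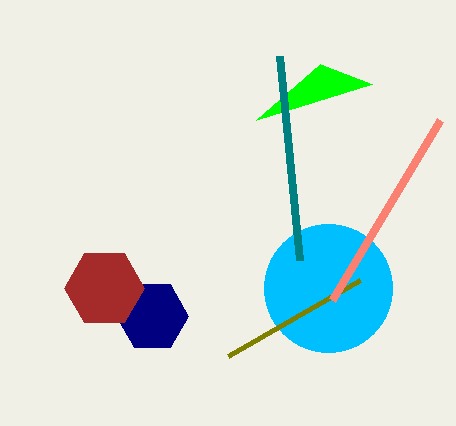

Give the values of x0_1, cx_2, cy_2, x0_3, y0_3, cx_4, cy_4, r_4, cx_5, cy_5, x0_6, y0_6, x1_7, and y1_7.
x0_1 = 256, cx_2 = 328, cy_2 = 288, x0_3 = 228, y0_3 = 356, cx_4 = 152, cy_4 = 316, r_4 = 36, cx_5 = 104, cy_5 = 288, x0_6 = 300, y0_6 = 260, x1_7 = 332, y1_7 = 300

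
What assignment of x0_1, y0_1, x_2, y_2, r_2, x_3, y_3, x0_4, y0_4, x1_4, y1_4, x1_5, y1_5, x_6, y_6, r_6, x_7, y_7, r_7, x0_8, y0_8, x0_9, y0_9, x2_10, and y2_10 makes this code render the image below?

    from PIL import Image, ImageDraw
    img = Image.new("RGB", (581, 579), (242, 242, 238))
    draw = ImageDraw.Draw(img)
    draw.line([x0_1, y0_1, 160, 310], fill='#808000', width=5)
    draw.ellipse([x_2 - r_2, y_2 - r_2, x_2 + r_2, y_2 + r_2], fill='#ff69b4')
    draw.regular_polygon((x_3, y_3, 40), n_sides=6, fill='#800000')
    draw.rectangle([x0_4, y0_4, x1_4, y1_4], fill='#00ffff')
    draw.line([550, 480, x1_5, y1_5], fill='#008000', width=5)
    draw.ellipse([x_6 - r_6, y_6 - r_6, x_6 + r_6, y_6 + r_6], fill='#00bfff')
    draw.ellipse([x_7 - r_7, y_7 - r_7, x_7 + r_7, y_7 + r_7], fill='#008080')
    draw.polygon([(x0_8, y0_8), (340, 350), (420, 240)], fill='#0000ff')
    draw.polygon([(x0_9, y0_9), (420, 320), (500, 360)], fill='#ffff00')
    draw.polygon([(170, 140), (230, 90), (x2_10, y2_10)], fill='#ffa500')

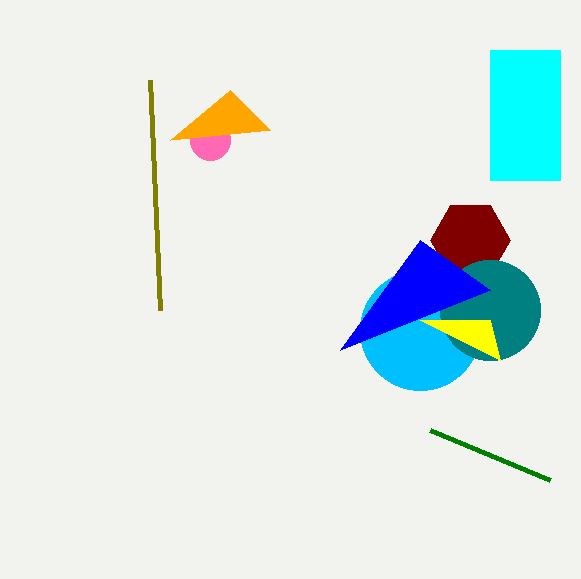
x0_1 = 150, y0_1 = 80, x_2 = 210, y_2 = 140, r_2 = 20, x_3 = 470, y_3 = 240, x0_4 = 490, y0_4 = 50, x1_4 = 560, y1_4 = 180, x1_5 = 430, y1_5 = 430, x_6 = 420, y_6 = 330, r_6 = 60, x_7 = 490, y_7 = 310, r_7 = 50, x0_8 = 490, y0_8 = 290, x0_9 = 490, y0_9 = 320, x2_10 = 270, y2_10 = 130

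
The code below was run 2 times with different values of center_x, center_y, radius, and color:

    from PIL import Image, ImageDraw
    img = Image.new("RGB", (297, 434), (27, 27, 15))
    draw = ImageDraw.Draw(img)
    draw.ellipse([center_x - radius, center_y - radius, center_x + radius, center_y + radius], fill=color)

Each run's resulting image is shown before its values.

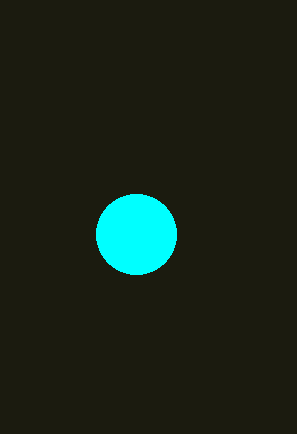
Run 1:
center_x = 136
center_y = 234
radius = 40
color = 'cyan'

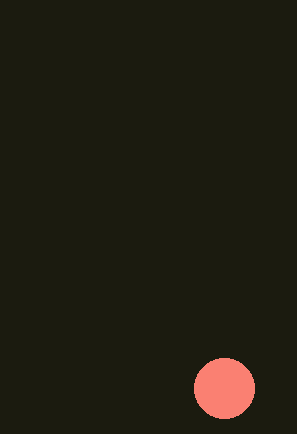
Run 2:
center_x = 224, center_y = 388, radius = 30, color = 'salmon'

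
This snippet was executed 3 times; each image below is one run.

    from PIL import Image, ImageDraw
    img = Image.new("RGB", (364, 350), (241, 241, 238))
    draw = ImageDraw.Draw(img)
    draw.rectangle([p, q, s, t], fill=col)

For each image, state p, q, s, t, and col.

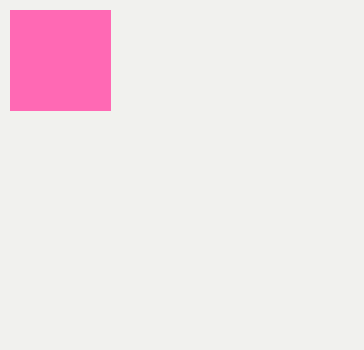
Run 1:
p = 10, q = 10, s = 110, t = 110, col = 'hotpink'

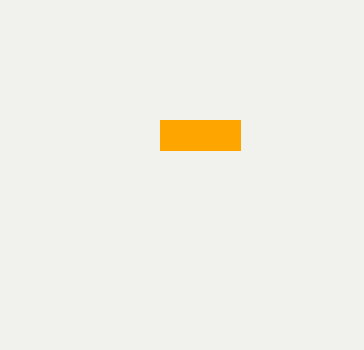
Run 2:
p = 160; q = 120; s = 240; t = 150; col = 'orange'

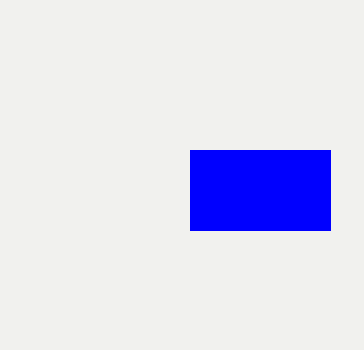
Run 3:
p = 190, q = 150, s = 330, t = 230, col = 'blue'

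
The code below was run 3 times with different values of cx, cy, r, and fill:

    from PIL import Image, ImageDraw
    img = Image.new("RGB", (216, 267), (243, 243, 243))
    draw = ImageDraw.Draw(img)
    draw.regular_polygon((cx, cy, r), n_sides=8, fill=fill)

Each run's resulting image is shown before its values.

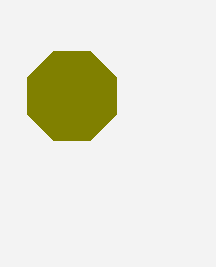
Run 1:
cx = 72; cy = 96; r = 48; fill = 'olive'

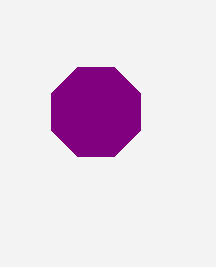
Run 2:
cx = 96
cy = 112
r = 48
fill = 'purple'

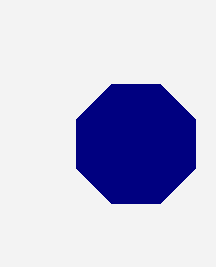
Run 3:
cx = 136
cy = 144
r = 64
fill = 'navy'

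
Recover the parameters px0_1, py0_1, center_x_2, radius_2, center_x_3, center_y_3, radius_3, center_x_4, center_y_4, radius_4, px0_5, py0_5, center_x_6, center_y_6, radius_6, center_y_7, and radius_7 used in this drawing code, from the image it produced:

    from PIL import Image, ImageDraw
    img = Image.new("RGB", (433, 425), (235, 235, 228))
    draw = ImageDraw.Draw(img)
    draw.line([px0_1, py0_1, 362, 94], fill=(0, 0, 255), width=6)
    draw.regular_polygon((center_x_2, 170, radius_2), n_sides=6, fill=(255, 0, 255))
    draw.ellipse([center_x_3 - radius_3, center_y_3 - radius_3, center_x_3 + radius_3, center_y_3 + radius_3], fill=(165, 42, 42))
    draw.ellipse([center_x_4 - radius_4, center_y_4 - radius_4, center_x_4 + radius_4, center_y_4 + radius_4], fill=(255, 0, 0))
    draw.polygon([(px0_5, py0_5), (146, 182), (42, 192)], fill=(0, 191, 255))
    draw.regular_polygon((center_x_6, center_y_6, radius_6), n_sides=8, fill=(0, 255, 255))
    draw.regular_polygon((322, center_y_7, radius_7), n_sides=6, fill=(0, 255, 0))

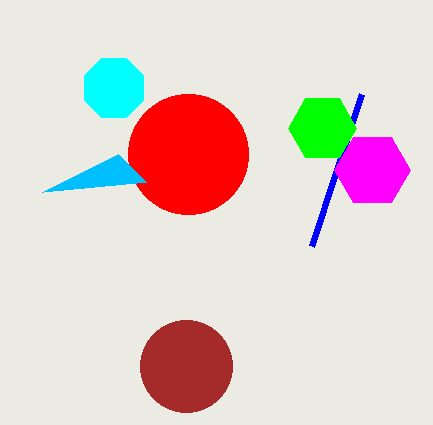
px0_1 = 312; py0_1 = 246; center_x_2 = 372; radius_2 = 38; center_x_3 = 186; center_y_3 = 366; radius_3 = 46; center_x_4 = 188; center_y_4 = 154; radius_4 = 60; px0_5 = 118; py0_5 = 154; center_x_6 = 114; center_y_6 = 88; radius_6 = 32; center_y_7 = 128; radius_7 = 34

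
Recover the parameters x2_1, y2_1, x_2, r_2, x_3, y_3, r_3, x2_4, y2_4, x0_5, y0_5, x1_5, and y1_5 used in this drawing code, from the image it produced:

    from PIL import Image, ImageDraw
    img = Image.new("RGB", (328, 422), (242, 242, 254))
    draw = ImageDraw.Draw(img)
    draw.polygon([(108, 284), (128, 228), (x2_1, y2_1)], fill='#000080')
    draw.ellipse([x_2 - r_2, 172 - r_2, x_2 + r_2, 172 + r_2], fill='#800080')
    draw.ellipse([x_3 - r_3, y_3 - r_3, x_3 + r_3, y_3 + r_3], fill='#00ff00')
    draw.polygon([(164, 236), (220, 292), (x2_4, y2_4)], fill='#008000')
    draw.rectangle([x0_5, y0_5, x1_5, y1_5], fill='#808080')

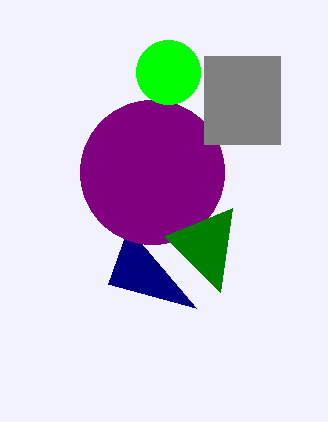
x2_1 = 196; y2_1 = 308; x_2 = 152; r_2 = 72; x_3 = 168; y_3 = 72; r_3 = 32; x2_4 = 232; y2_4 = 208; x0_5 = 204; y0_5 = 56; x1_5 = 280; y1_5 = 144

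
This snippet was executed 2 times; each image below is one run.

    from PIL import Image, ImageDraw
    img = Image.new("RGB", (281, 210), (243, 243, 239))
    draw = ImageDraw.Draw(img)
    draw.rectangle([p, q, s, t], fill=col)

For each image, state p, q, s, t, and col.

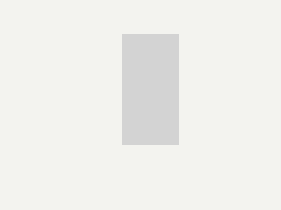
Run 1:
p = 122, q = 34, s = 178, t = 144, col = 'lightgray'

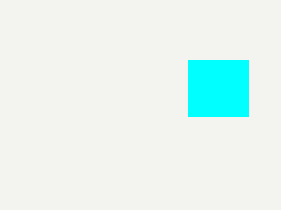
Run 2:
p = 188
q = 60
s = 248
t = 116
col = 'cyan'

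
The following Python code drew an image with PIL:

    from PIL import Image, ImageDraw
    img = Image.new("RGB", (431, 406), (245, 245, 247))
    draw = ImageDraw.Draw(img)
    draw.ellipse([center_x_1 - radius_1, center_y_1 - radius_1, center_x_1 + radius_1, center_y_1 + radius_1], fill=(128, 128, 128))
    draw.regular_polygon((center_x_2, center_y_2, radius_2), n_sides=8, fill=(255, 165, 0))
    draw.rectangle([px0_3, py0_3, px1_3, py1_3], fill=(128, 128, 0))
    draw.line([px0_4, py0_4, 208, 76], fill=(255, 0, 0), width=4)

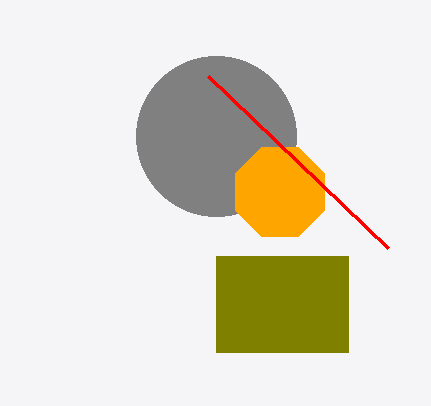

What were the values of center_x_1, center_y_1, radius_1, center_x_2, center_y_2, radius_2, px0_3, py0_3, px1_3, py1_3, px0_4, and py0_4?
center_x_1 = 216; center_y_1 = 136; radius_1 = 80; center_x_2 = 280; center_y_2 = 192; radius_2 = 48; px0_3 = 216; py0_3 = 256; px1_3 = 348; py1_3 = 352; px0_4 = 388; py0_4 = 248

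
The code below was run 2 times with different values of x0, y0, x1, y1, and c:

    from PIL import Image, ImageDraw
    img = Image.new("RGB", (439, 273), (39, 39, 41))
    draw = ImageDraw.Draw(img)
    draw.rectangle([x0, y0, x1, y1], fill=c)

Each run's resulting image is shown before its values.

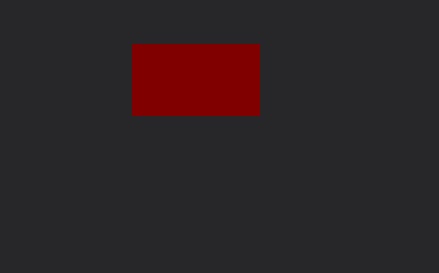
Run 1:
x0 = 132, y0 = 44, x1 = 258, y1 = 114, c = 'maroon'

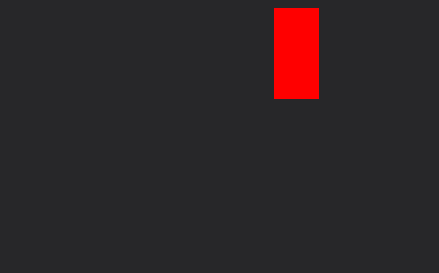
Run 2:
x0 = 274
y0 = 8
x1 = 318
y1 = 98
c = 'red'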